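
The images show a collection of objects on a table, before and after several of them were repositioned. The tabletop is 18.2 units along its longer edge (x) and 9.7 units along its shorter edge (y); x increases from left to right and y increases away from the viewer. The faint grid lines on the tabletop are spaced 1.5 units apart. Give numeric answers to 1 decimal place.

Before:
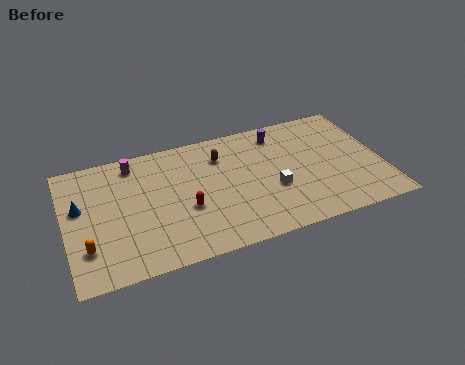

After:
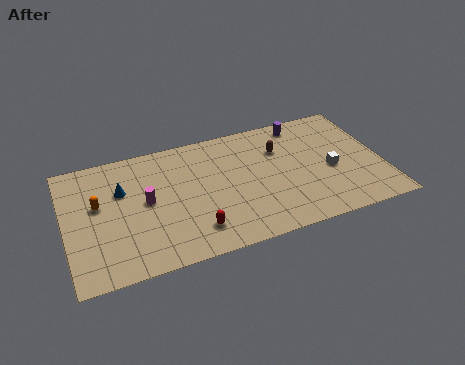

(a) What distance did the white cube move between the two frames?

3.4

The white cube moved from about (11.8, 3.7) to (15.2, 4.2), a distance of √(3.4² + 0.5²) ≈ 3.4.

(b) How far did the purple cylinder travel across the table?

1.5

The purple cylinder was near (12.6, 8.1) before and (14.0, 8.5) after, so it travelled √(1.4² + 0.4²) ≈ 1.5 units.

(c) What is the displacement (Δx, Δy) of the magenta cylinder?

(0.5, -3.2)

From the two frames, the magenta cylinder sits at roughly (4.1, 8.3) before and (4.6, 5.1) after.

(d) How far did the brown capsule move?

3.4

The brown capsule moved from about (9.1, 7.3) to (12.5, 6.8), a distance of √(3.4² + 0.5²) ≈ 3.4.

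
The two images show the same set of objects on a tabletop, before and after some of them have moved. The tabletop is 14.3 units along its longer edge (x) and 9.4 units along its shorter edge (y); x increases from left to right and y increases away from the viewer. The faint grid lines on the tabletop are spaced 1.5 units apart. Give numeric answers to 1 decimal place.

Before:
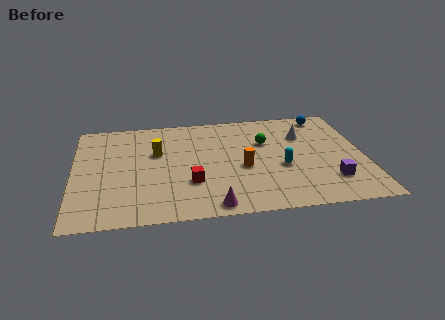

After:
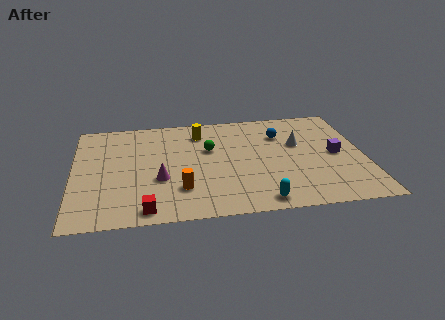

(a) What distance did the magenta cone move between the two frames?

3.6

The magenta cone moved from about (6.7, 0.9) to (4.2, 3.5), a distance of √(2.5² + 2.6²) ≈ 3.6.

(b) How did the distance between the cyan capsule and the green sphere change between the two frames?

+2.9

The distance was about 2.5 in the first image and 5.4 in the second, so they moved 2.9 units further apart.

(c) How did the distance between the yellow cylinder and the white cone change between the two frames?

-2.2

Before: roughly 7.3 units apart; after: 5.1. That's 2.2 units closer together.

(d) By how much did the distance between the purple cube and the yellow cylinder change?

-1.9

The distance was about 9.1 in the first image and 7.2 in the second, so they moved 1.9 units closer together.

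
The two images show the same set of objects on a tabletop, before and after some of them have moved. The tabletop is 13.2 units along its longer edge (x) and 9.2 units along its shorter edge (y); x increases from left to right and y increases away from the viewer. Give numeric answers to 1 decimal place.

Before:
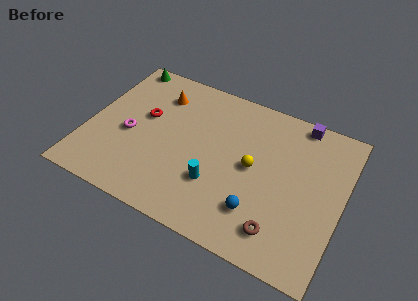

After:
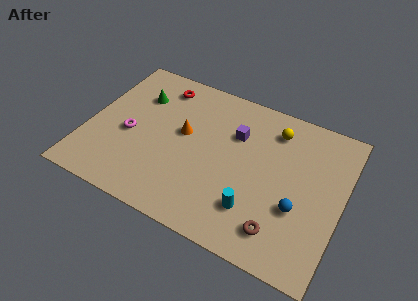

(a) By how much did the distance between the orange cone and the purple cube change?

-4.6

The distance was about 7.4 in the first image and 2.8 in the second, so they moved 4.6 units closer together.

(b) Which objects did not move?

the magenta torus and the brown torus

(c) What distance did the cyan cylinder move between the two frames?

2.2

The cyan cylinder was near (6.9, 2.9) before and (9.0, 2.3) after, so it travelled √(2.1² + 0.6²) ≈ 2.2 units.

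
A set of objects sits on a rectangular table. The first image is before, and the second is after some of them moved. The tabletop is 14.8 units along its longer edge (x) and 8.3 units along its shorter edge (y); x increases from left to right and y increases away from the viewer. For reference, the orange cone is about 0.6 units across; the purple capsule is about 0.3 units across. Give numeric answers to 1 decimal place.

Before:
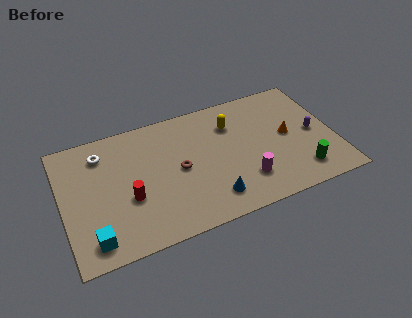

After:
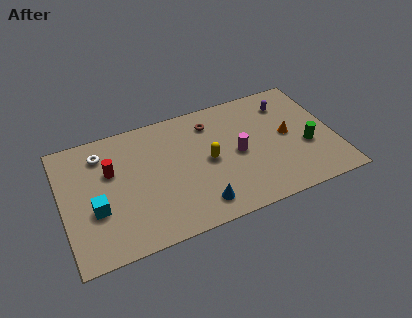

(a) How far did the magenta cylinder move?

1.9

The magenta cylinder moved from about (9.7, 2.1) to (9.5, 4.0), a distance of √(0.2² + 1.9²) ≈ 1.9.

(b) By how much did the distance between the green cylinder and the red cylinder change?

+1.4

The distance was about 9.3 in the first image and 10.7 in the second, so they moved 1.4 units further apart.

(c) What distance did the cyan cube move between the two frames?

1.8

From (1.4, 1.3) to (1.7, 3.1), the cyan cube covered √(0.3² + 1.8²) ≈ 1.8 units.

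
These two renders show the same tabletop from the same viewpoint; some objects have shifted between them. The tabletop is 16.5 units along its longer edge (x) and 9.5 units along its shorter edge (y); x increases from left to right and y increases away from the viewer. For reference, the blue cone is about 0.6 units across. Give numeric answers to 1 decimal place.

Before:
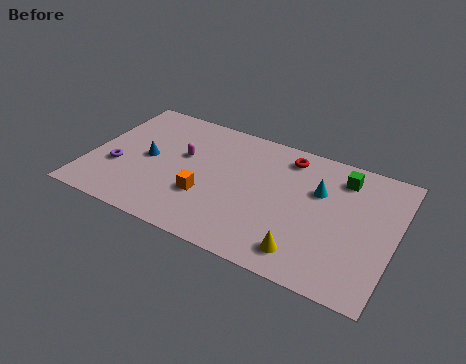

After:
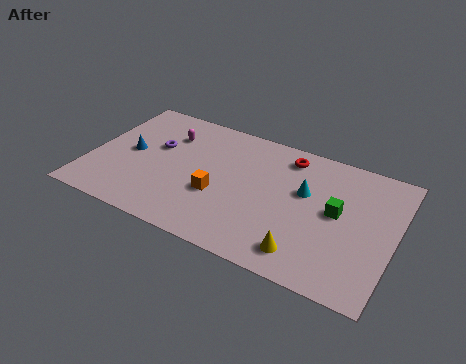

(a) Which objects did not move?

the red torus and the yellow cone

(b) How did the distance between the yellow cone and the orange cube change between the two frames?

-0.4

Before: roughly 5.8 units apart; after: 5.4. That's 0.4 units closer together.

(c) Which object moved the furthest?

the purple torus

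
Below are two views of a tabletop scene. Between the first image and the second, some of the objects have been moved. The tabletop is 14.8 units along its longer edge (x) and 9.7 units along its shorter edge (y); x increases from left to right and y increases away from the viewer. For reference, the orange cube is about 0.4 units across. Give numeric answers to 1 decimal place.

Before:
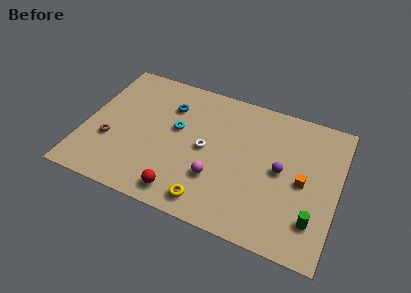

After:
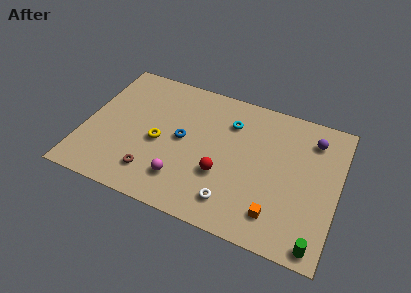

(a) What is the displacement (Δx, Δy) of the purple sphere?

(1.6, 2.8)

The purple sphere was at about (11.5, 4.9) and moved to about (13.1, 7.7).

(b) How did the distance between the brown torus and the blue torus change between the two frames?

-1.5

Before: roughly 4.8 units apart; after: 3.3. That's 1.5 units closer together.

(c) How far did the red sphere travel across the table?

3.0

From (6.1, 1.3) to (8.2, 3.4), the red sphere covered √(2.1² + 2.1²) ≈ 3.0 units.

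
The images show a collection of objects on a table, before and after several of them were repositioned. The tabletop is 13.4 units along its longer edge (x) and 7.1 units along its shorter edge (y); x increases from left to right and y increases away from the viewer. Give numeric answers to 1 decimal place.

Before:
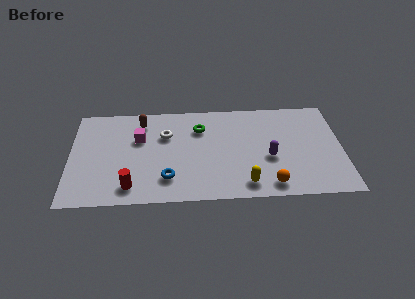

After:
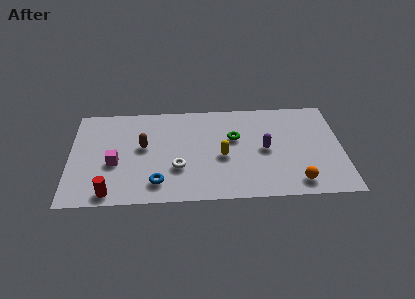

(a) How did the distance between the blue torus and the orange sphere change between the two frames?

+1.8

The distance was about 5.0 in the first image and 6.8 in the second, so they moved 1.8 units further apart.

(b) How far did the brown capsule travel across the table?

1.8

The brown capsule was near (3.5, 5.8) before and (3.6, 4.0) after, so it travelled √(0.1² + 1.8²) ≈ 1.8 units.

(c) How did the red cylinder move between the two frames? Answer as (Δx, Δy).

(-1.0, -0.4)

The red cylinder was at about (3.0, 1.2) and moved to about (2.0, 0.8).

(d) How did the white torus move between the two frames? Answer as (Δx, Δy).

(0.6, -2.4)

From the two frames, the white torus sits at roughly (4.7, 4.8) before and (5.3, 2.4) after.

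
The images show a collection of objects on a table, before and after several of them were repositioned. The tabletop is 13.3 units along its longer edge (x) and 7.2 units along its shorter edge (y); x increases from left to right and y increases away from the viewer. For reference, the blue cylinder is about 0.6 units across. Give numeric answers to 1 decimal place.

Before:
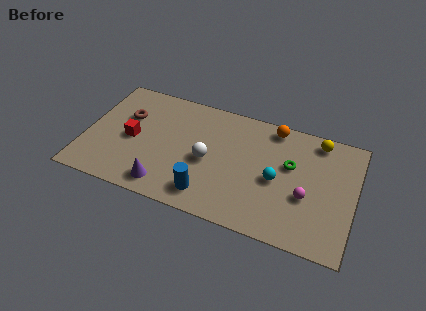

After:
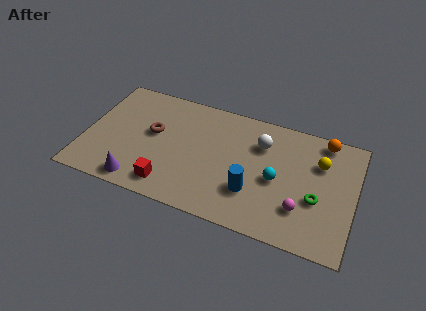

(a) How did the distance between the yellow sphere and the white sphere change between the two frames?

-3.1

They were about 6.0 units apart before and 2.9 after — 3.1 units closer together.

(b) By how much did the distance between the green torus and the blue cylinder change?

-1.7

They were about 4.9 units apart before and 3.2 after — 1.7 units closer together.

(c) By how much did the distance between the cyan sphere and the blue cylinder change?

-2.2

The distance was about 3.8 in the first image and 1.6 in the second, so they moved 2.2 units closer together.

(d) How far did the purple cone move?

1.3

The purple cone was near (4.2, 1.1) before and (2.9, 0.9) after, so it travelled √(1.3² + 0.2²) ≈ 1.3 units.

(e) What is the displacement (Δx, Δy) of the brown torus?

(1.4, -0.6)

The brown torus started near (1.9, 4.7) and ended near (3.3, 4.1).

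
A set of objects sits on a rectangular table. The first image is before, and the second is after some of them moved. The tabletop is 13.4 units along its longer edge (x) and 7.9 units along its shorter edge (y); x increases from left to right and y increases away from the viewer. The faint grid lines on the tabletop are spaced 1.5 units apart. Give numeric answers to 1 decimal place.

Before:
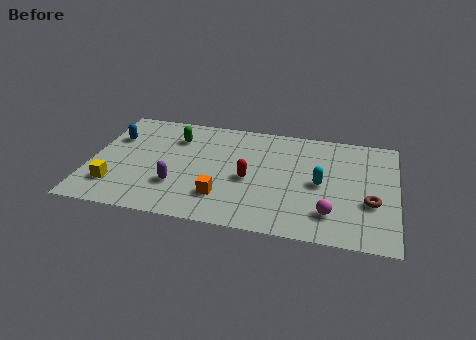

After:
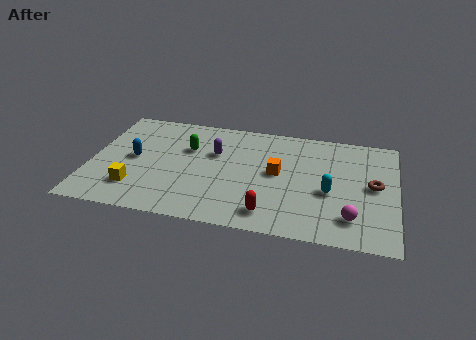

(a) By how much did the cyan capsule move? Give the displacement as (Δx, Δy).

(0.4, -0.5)

From the two frames, the cyan capsule sits at roughly (10.1, 3.8) before and (10.5, 3.3) after.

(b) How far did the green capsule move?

0.9

The green capsule was near (3.6, 5.9) before and (4.2, 5.2) after, so it travelled √(0.6² + 0.7²) ≈ 0.9 units.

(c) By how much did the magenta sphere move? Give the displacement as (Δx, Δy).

(0.9, -0.1)

From the two frames, the magenta sphere sits at roughly (10.6, 1.8) before and (11.5, 1.7) after.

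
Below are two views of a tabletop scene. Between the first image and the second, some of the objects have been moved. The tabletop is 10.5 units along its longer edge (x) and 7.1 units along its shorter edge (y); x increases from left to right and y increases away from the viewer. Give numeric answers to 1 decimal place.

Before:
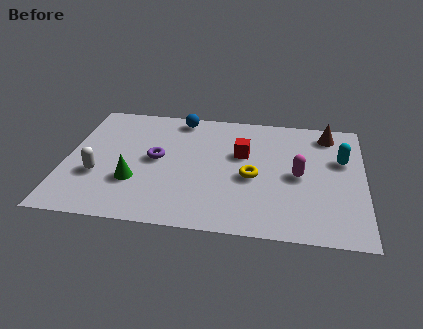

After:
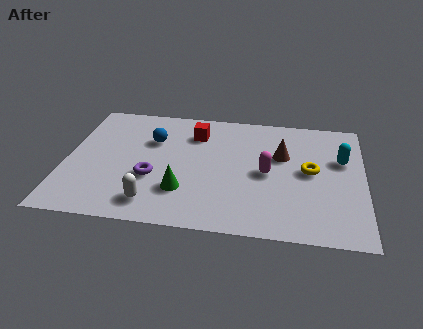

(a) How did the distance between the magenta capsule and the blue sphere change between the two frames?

-0.9

They were about 5.2 units apart before and 4.3 after — 0.9 units closer together.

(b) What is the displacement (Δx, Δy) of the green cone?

(1.7, -0.3)

The green cone was at about (2.5, 2.3) and moved to about (4.2, 2.0).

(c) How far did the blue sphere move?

1.7

From (3.9, 6.3) to (3.0, 4.8), the blue sphere covered √(0.9² + 1.5²) ≈ 1.7 units.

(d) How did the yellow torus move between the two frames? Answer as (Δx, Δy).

(2.0, 0.6)

From the two frames, the yellow torus sits at roughly (6.6, 3.1) before and (8.6, 3.7) after.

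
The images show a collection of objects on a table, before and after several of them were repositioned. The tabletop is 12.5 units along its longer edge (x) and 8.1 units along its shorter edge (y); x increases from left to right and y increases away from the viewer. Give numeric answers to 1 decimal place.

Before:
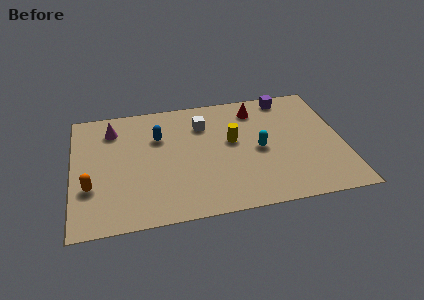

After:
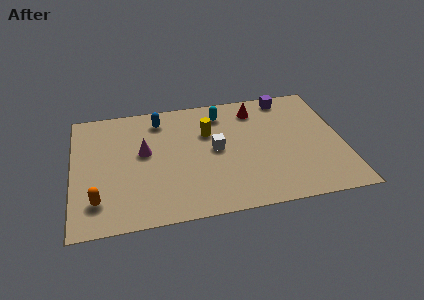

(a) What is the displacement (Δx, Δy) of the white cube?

(0.5, -1.8)

The white cube started near (6.1, 6.0) and ended near (6.6, 4.2).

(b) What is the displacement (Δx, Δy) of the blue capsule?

(0.1, 1.2)

From the two frames, the blue capsule sits at roughly (4.0, 5.5) before and (4.1, 6.7) after.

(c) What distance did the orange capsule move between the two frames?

0.9

The orange capsule was near (0.8, 2.7) before and (1.1, 1.8) after, so it travelled √(0.3² + 0.9²) ≈ 0.9 units.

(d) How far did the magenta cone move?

2.3

The magenta cone moved from about (1.9, 6.4) to (3.3, 4.6), a distance of √(1.4² + 1.8²) ≈ 2.3.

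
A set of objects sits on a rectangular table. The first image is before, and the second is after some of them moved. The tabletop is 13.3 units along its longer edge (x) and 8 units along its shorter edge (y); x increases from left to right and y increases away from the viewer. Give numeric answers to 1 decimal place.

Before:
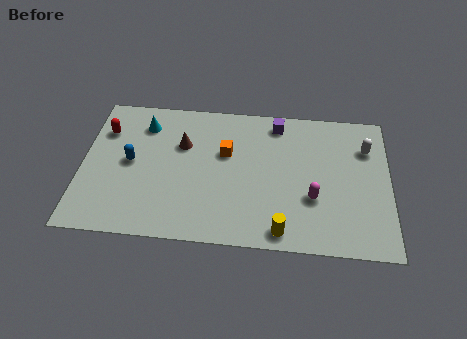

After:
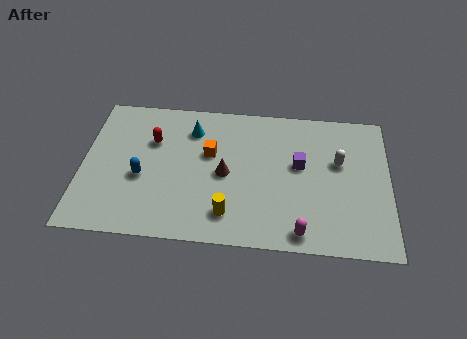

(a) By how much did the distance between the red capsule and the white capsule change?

-3.3

They were about 11.4 units apart before and 8.1 after — 3.3 units closer together.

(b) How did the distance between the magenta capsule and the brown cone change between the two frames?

-1.8

The distance was about 6.2 in the first image and 4.4 in the second, so they moved 1.8 units closer together.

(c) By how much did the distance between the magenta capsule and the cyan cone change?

-1.0

They were about 8.2 units apart before and 7.2 after — 1.0 units closer together.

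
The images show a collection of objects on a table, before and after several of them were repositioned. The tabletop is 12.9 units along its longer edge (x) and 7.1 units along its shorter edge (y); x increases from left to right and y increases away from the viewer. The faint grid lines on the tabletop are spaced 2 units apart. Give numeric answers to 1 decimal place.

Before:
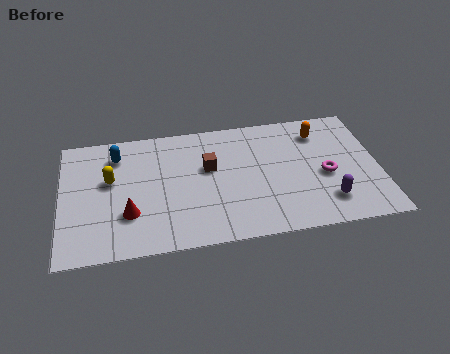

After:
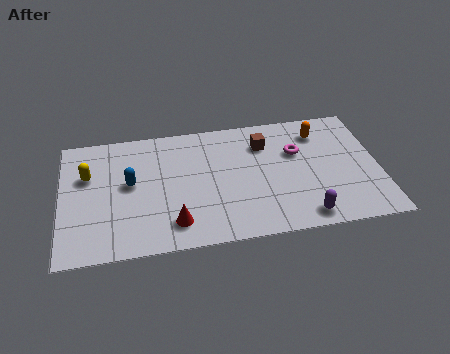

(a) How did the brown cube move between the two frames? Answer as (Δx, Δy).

(2.3, 1.0)

From the two frames, the brown cube sits at roughly (6.0, 4.3) before and (8.3, 5.3) after.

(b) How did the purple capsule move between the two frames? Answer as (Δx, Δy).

(-1.0, -0.7)

The purple capsule started near (10.7, 1.6) and ended near (9.7, 0.9).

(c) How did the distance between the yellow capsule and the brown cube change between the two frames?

+3.2

They were about 4.0 units apart before and 7.2 after — 3.2 units further apart.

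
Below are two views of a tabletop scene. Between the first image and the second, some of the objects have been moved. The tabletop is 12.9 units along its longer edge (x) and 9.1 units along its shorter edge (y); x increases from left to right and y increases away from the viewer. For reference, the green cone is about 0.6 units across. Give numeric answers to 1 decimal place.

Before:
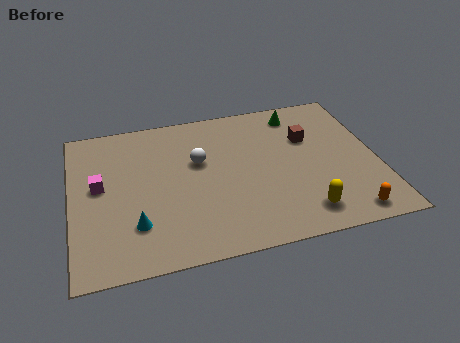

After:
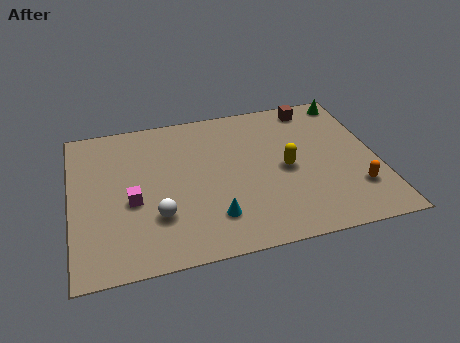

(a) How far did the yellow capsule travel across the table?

2.8

From (9.5, 1.5) to (9.0, 4.3), the yellow capsule covered √(0.5² + 2.8²) ≈ 2.8 units.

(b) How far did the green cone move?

2.3

From (9.8, 7.7) to (12.1, 8.1), the green cone covered √(2.3² + 0.4²) ≈ 2.3 units.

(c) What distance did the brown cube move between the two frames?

2.0

The brown cube moved from about (10.1, 6.0) to (10.5, 8.0), a distance of √(0.4² + 2.0²) ≈ 2.0.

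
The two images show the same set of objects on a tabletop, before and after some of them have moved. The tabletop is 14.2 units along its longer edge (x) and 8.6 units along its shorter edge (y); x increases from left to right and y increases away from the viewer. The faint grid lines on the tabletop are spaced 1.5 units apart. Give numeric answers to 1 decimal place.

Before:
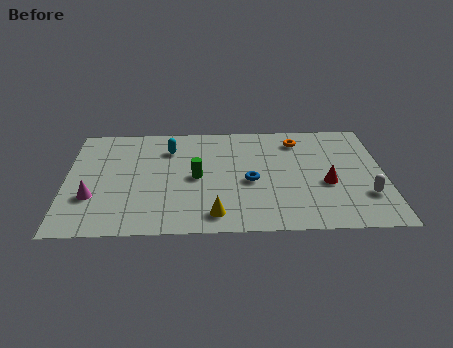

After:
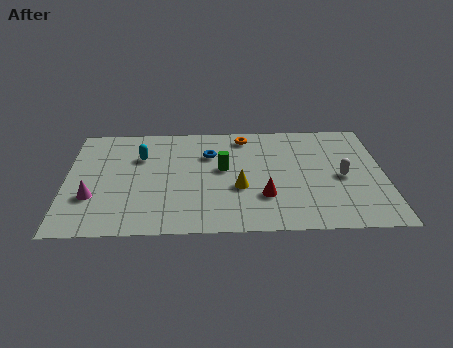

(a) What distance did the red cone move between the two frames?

2.9

The red cone moved from about (11.6, 3.5) to (8.8, 2.6), a distance of √(2.8² + 0.9²) ≈ 2.9.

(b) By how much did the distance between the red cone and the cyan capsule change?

-1.2

Before: roughly 7.6 units apart; after: 6.4. That's 1.2 units closer together.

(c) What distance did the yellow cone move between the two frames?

2.3

The yellow cone was near (6.6, 1.3) before and (7.7, 3.3) after, so it travelled √(1.1² + 2.0²) ≈ 2.3 units.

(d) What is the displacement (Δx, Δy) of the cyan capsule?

(-1.3, -0.6)

The cyan capsule started near (4.6, 6.5) and ended near (3.3, 5.9).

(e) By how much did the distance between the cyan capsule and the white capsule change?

-0.4

They were about 9.6 units apart before and 9.2 after — 0.4 units closer together.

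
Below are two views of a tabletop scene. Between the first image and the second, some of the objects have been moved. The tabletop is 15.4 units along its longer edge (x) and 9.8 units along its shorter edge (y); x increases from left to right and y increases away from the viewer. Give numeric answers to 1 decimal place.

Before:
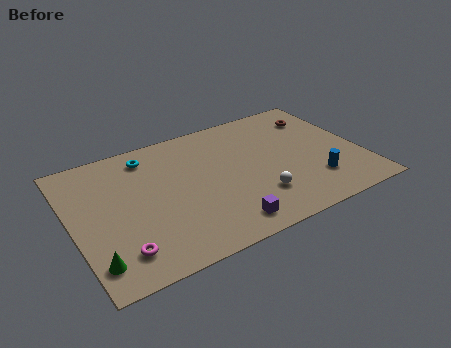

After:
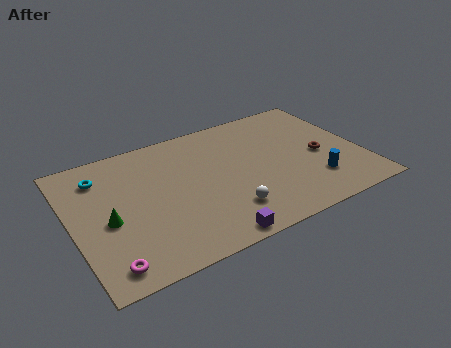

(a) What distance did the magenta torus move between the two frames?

0.9

The magenta torus moved from about (2.1, 1.9) to (1.4, 1.3), a distance of √(0.7² + 0.6²) ≈ 0.9.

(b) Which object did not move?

the blue cylinder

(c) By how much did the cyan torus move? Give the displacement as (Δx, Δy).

(-2.6, -0.5)

The cyan torus was at about (4.4, 8.2) and moved to about (1.8, 7.7).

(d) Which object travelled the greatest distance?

the brown torus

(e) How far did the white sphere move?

1.7

The white sphere moved from about (9.5, 2.6) to (7.8, 2.3), a distance of √(1.7² + 0.3²) ≈ 1.7.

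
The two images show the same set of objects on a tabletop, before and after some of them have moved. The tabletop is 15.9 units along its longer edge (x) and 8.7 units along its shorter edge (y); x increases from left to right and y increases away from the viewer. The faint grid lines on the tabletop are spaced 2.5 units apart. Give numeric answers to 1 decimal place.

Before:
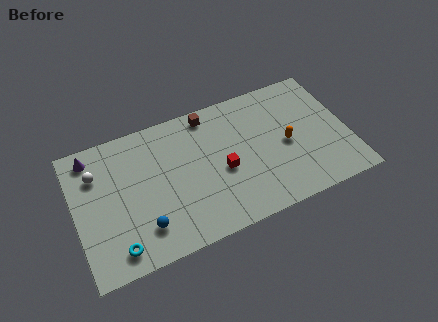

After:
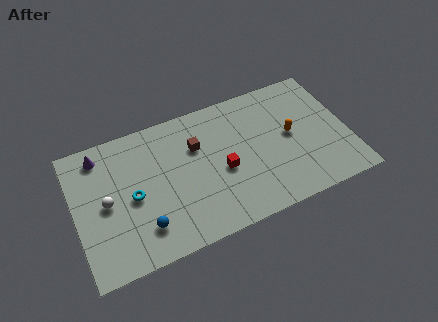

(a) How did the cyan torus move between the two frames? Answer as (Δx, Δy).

(1.2, 2.8)

The cyan torus was at about (2.1, 1.3) and moved to about (3.3, 4.1).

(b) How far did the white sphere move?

2.0

The white sphere was near (1.4, 6.3) before and (1.8, 4.3) after, so it travelled √(0.4² + 2.0²) ≈ 2.0 units.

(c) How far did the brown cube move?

2.0

The brown cube was near (8.1, 7.7) before and (7.2, 5.9) after, so it travelled √(0.9² + 1.8²) ≈ 2.0 units.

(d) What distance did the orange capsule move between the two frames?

0.6

From (12.3, 4.1) to (12.6, 4.6), the orange capsule covered √(0.3² + 0.5²) ≈ 0.6 units.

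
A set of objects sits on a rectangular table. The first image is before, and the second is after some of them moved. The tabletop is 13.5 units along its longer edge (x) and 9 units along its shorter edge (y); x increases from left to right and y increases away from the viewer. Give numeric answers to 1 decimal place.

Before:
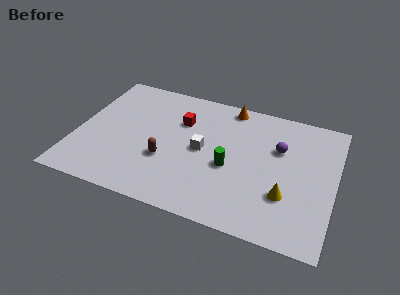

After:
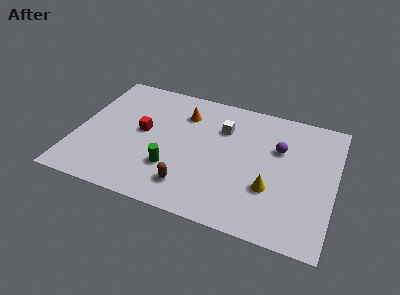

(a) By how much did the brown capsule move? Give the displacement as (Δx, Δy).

(1.4, -1.4)

The brown capsule was at about (4.8, 3.2) and moved to about (6.2, 1.8).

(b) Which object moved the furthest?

the green cylinder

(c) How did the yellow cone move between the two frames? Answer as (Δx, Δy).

(-0.8, 0.2)

The yellow cone started near (11.1, 2.8) and ended near (10.3, 3.0).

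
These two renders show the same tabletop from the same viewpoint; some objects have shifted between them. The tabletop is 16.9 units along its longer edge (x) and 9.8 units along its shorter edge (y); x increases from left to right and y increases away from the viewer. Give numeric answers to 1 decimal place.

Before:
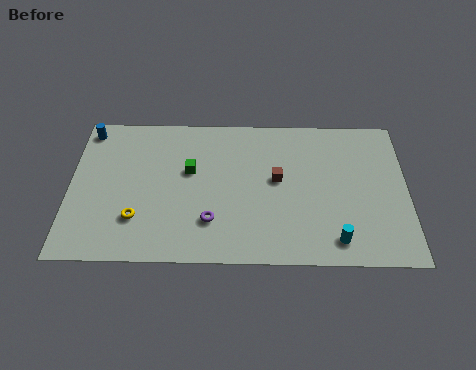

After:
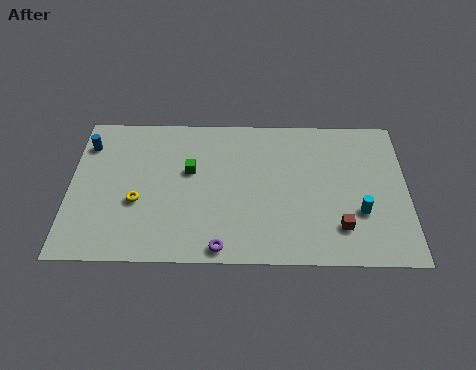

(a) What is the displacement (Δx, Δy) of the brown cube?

(3.1, -3.1)

The brown cube started near (10.4, 5.4) and ended near (13.5, 2.3).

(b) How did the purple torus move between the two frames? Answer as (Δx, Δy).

(0.5, -1.7)

From the two frames, the purple torus sits at roughly (7.1, 2.6) before and (7.6, 0.9) after.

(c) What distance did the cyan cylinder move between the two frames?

2.2

The cyan cylinder was near (13.3, 1.5) before and (14.5, 3.3) after, so it travelled √(1.2² + 1.8²) ≈ 2.2 units.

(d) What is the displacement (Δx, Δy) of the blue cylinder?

(0.0, -1.0)

The blue cylinder was at about (0.8, 8.6) and moved to about (0.8, 7.6).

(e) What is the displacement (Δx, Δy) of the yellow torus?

(0.0, 1.1)

The yellow torus started near (3.4, 2.7) and ended near (3.4, 3.8).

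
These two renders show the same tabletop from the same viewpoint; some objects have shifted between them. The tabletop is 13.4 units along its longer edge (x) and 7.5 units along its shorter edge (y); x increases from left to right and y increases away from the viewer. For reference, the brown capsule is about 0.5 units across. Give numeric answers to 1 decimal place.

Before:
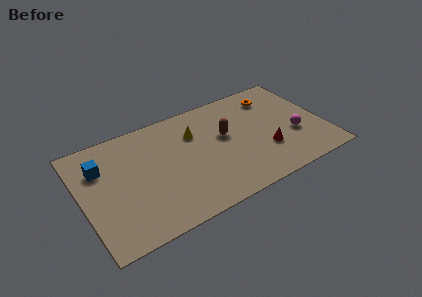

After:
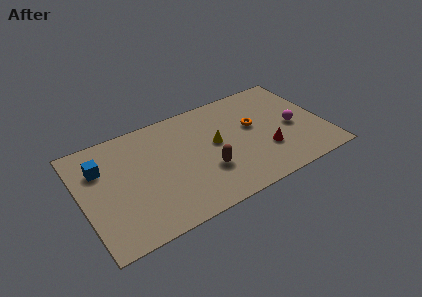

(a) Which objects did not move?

the red cone and the blue cube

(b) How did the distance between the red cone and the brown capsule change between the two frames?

+0.5

They were about 2.8 units apart before and 3.3 after — 0.5 units further apart.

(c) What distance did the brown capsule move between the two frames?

2.3

The brown capsule was near (8.0, 4.4) before and (6.7, 2.5) after, so it travelled √(1.3² + 1.9²) ≈ 2.3 units.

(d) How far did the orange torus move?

2.1

From (11.0, 6.0) to (9.6, 4.4), the orange torus covered √(1.4² + 1.6²) ≈ 2.1 units.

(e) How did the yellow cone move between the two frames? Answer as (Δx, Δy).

(1.0, -1.2)

The yellow cone started near (6.4, 5.3) and ended near (7.4, 4.1).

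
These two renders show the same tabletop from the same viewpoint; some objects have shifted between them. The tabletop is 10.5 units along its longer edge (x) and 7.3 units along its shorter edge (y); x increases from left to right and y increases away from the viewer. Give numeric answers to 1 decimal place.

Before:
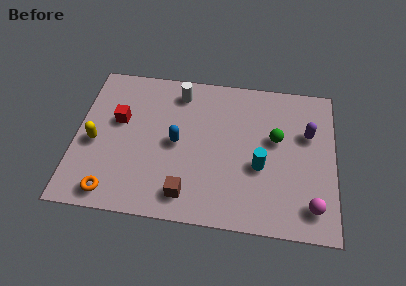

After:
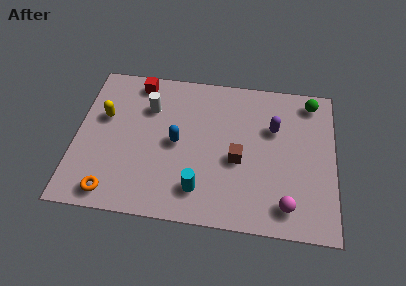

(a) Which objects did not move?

the orange torus and the blue capsule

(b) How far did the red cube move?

2.1

The red cube moved from about (1.7, 4.4) to (2.4, 6.4), a distance of √(0.7² + 2.0²) ≈ 2.1.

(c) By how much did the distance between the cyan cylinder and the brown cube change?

-1.2

Before: roughly 3.4 units apart; after: 2.2. That's 1.2 units closer together.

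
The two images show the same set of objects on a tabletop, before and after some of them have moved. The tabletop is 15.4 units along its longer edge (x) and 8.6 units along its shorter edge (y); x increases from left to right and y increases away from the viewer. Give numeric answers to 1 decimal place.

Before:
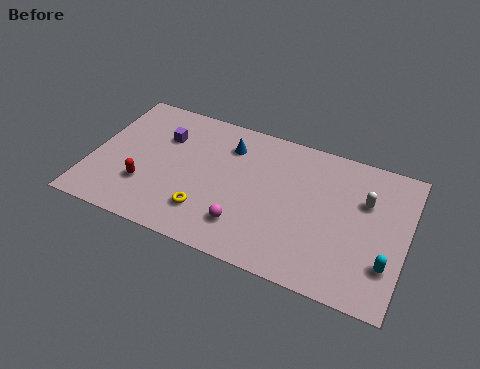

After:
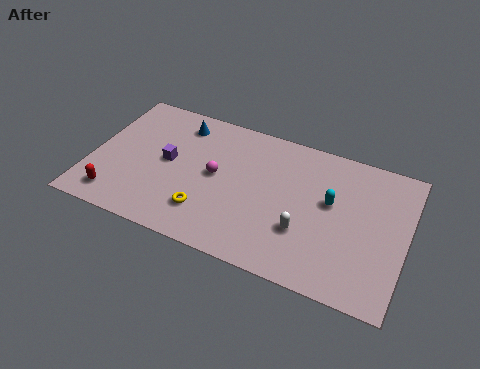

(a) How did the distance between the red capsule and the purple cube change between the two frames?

+0.4

They were about 3.4 units apart before and 3.8 after — 0.4 units further apart.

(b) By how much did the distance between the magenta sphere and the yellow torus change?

+0.5

Before: roughly 1.9 units apart; after: 2.4. That's 0.5 units further apart.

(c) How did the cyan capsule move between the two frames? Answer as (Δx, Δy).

(-2.9, 2.6)

The cyan capsule started near (14.6, 2.4) and ended near (11.7, 5.0).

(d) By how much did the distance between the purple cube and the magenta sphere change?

-3.6

They were about 6.0 units apart before and 2.4 after — 3.6 units closer together.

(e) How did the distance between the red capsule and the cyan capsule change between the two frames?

-1.0

Before: roughly 11.8 units apart; after: 10.8. That's 1.0 units closer together.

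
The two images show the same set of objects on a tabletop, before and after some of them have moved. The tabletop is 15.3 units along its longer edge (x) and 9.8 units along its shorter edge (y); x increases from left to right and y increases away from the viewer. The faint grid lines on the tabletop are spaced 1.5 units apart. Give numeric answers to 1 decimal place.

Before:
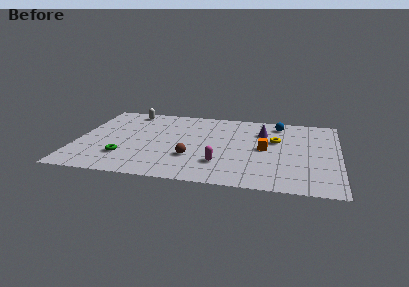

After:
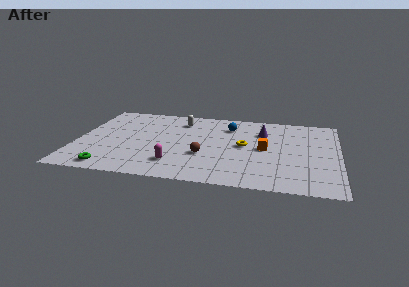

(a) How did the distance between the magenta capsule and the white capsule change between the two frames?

-2.7

They were about 8.3 units apart before and 5.6 after — 2.7 units closer together.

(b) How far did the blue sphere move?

3.0

The blue sphere was near (11.7, 8.3) before and (8.8, 7.5) after, so it travelled √(2.9² + 0.8²) ≈ 3.0 units.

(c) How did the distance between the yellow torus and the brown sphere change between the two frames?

-2.9

Before: roughly 5.7 units apart; after: 2.8. That's 2.9 units closer together.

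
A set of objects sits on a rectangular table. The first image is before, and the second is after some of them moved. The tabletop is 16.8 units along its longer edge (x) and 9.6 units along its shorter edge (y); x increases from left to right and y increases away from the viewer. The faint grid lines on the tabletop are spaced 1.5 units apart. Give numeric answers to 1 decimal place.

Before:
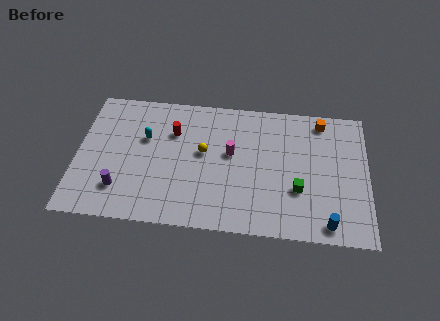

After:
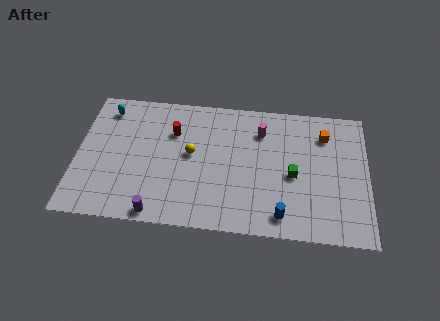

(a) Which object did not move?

the red cylinder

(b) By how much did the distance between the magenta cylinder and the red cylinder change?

+1.5

The distance was about 3.6 in the first image and 5.1 in the second, so they moved 1.5 units further apart.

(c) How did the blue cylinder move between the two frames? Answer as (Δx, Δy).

(-2.6, 0.3)

The blue cylinder started near (14.5, 1.1) and ended near (11.9, 1.4).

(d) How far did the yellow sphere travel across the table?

0.7

From (7.3, 5.4) to (6.6, 5.2), the yellow sphere covered √(0.7² + 0.2²) ≈ 0.7 units.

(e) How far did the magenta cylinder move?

2.5

The magenta cylinder was near (8.9, 5.5) before and (10.6, 7.3) after, so it travelled √(1.7² + 1.8²) ≈ 2.5 units.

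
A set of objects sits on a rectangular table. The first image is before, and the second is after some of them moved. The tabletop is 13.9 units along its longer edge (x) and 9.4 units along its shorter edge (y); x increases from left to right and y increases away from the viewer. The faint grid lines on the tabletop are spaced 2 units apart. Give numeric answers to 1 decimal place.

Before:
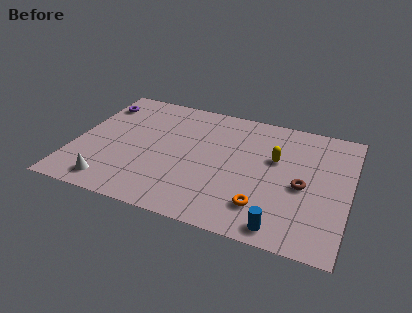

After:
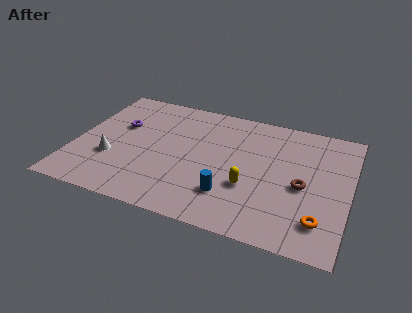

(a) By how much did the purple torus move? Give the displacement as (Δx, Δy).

(1.3, -1.5)

From the two frames, the purple torus sits at roughly (0.8, 7.4) before and (2.1, 5.9) after.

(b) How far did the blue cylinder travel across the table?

3.0

The blue cylinder moved from about (10.8, 1.0) to (8.1, 2.4), a distance of √(2.7² + 1.4²) ≈ 3.0.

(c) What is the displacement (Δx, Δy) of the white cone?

(-0.2, 1.9)

The white cone was at about (2.2, 1.3) and moved to about (2.0, 3.2).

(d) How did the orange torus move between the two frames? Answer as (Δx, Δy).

(2.8, -0.1)

The orange torus started near (9.8, 2.1) and ended near (12.6, 2.0).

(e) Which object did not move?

the brown torus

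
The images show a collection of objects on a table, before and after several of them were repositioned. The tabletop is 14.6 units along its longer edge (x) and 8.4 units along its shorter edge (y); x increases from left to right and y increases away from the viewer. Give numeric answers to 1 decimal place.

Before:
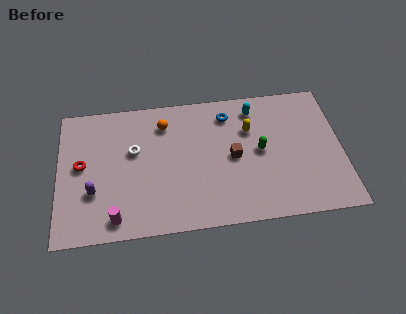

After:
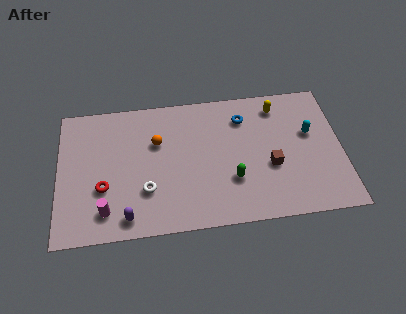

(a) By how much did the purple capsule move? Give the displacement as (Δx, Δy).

(1.7, -1.7)

The purple capsule was at about (1.8, 2.8) and moved to about (3.5, 1.1).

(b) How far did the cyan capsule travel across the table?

3.4

The cyan capsule moved from about (10.2, 7.0) to (13.0, 5.1), a distance of √(2.8² + 1.9²) ≈ 3.4.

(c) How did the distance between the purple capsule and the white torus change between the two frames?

-1.3

Before: roughly 3.1 units apart; after: 1.8. That's 1.3 units closer together.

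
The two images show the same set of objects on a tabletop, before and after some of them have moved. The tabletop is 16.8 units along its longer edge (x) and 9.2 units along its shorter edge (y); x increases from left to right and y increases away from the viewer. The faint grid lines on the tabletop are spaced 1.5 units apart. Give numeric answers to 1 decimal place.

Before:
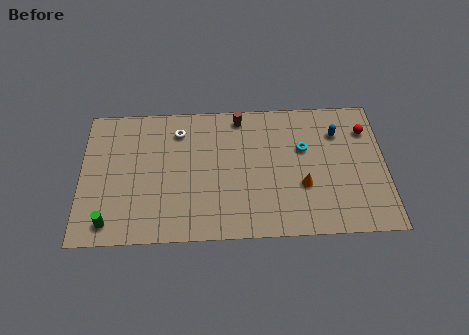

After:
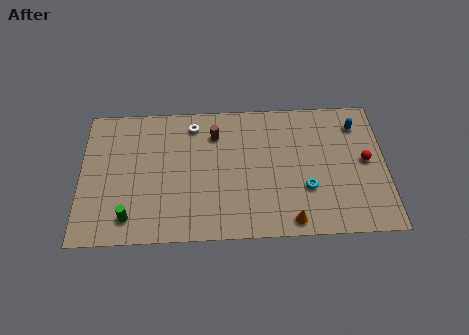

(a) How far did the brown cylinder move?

1.8

The brown cylinder was near (8.8, 8.1) before and (7.4, 7.0) after, so it travelled √(1.4² + 1.1²) ≈ 1.8 units.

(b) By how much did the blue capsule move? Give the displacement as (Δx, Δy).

(1.1, 0.5)

From the two frames, the blue capsule sits at roughly (14.2, 6.8) before and (15.3, 7.3) after.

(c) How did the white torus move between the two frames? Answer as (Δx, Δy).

(0.8, 0.4)

The white torus was at about (5.4, 7.3) and moved to about (6.2, 7.7).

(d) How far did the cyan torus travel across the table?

2.7

The cyan torus was near (12.3, 5.8) before and (12.4, 3.1) after, so it travelled √(0.1² + 2.7²) ≈ 2.7 units.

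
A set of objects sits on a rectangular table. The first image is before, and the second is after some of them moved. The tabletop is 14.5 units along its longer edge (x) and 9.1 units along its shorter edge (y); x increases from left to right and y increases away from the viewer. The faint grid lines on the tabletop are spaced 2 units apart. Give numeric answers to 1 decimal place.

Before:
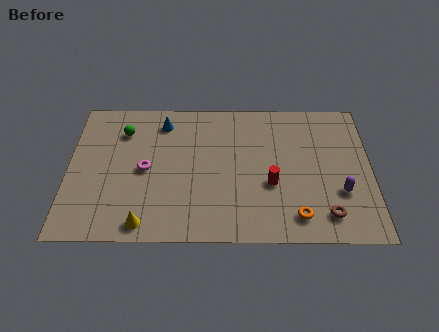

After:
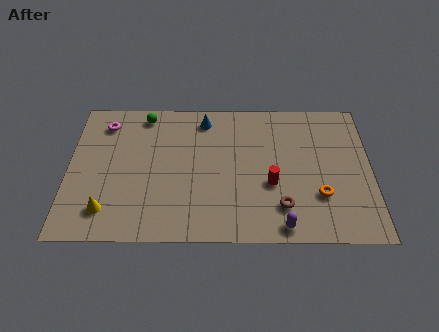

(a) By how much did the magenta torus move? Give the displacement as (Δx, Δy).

(-2.0, 3.0)

The magenta torus started near (3.7, 4.4) and ended near (1.7, 7.4).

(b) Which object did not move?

the red cylinder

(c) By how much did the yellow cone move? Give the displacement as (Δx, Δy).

(-1.8, 0.8)

From the two frames, the yellow cone sits at roughly (3.7, 1.0) before and (1.9, 1.8) after.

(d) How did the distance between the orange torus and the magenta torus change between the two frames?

+3.5

They were about 7.8 units apart before and 11.3 after — 3.5 units further apart.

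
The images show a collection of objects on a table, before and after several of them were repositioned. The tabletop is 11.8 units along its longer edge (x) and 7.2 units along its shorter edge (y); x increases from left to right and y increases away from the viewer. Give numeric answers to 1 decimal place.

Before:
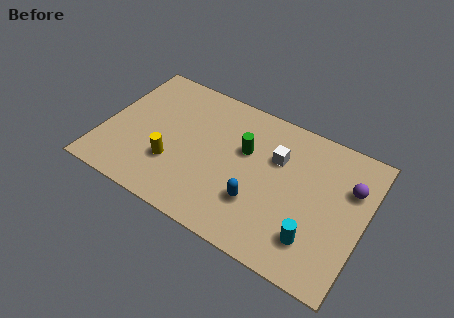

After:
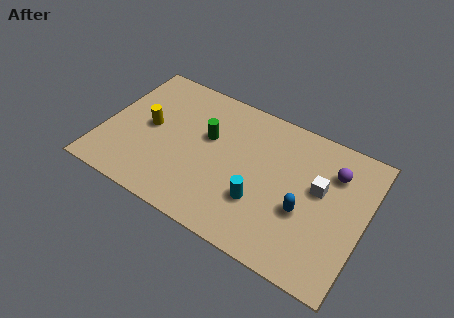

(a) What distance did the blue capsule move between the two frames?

2.1

The blue capsule was near (7.2, 2.2) before and (9.2, 2.8) after, so it travelled √(2.0² + 0.6²) ≈ 2.1 units.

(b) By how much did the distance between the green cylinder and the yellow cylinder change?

-1.0

The distance was about 3.7 in the first image and 2.7 in the second, so they moved 1.0 units closer together.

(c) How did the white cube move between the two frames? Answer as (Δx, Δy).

(2.0, -0.6)

From the two frames, the white cube sits at roughly (7.7, 4.8) before and (9.7, 4.2) after.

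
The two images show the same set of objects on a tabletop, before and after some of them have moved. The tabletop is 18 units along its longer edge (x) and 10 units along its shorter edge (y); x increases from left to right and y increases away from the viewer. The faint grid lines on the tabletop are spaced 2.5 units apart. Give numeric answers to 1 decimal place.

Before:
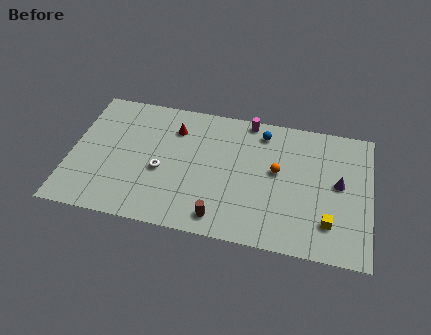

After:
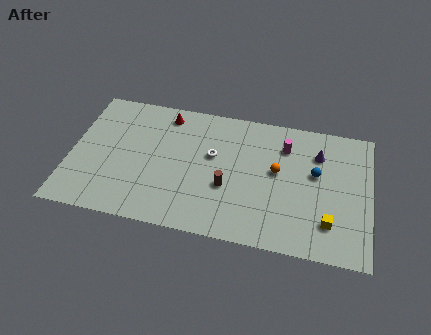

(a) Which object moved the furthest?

the blue sphere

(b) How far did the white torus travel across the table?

3.5

The white torus was near (5.5, 4.2) before and (8.5, 6.0) after, so it travelled √(3.0² + 1.8²) ≈ 3.5 units.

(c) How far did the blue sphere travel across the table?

4.1

From (11.4, 8.4) to (14.7, 5.9), the blue sphere covered √(3.3² + 2.5²) ≈ 4.1 units.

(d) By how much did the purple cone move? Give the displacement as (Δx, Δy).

(-1.3, 2.0)

The purple cone was at about (16.1, 5.4) and moved to about (14.8, 7.4).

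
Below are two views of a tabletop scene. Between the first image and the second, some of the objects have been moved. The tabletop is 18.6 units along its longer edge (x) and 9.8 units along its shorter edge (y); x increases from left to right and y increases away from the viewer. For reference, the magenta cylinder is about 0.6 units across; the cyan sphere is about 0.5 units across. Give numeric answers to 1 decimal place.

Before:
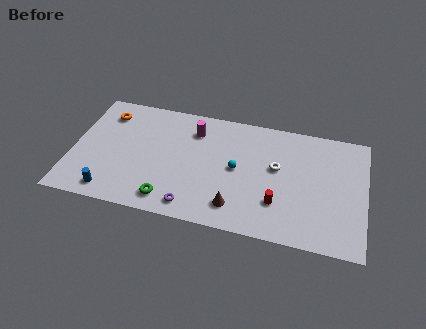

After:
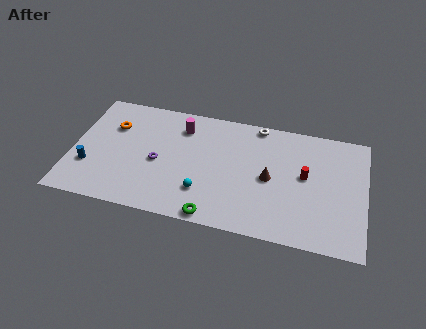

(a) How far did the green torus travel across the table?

3.0

The green torus moved from about (6.4, 1.5) to (9.3, 0.8), a distance of √(2.9² + 0.7²) ≈ 3.0.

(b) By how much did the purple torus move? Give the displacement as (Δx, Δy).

(-2.4, 3.1)

The purple torus started near (7.9, 1.3) and ended near (5.5, 4.4).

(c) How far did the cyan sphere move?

3.1

The cyan sphere was near (10.5, 5.0) before and (8.5, 2.6) after, so it travelled √(2.0² + 2.4²) ≈ 3.1 units.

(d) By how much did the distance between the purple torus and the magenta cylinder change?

-2.8

The distance was about 6.3 in the first image and 3.5 in the second, so they moved 2.8 units closer together.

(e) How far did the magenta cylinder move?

0.8

From (7.6, 7.6) to (6.8, 7.7), the magenta cylinder covered √(0.8² + 0.1²) ≈ 0.8 units.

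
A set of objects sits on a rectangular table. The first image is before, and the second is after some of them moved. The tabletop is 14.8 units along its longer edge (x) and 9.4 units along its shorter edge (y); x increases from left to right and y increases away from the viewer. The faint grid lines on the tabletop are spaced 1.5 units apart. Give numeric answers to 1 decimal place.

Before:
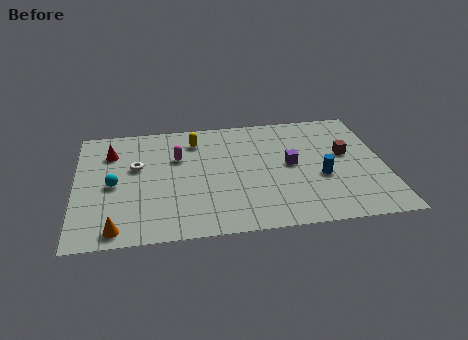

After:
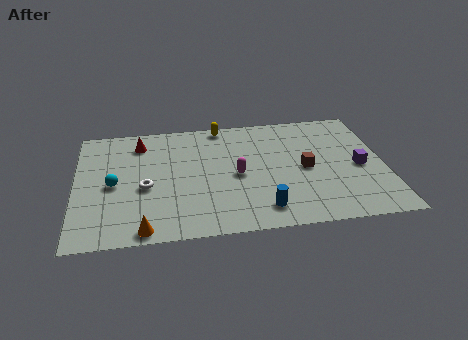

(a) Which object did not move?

the cyan sphere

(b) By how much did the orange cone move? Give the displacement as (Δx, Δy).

(1.3, -0.2)

The orange cone started near (1.9, 1.0) and ended near (3.2, 0.8).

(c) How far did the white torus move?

1.7

The white torus was near (2.9, 5.7) before and (3.3, 4.0) after, so it travelled √(0.4² + 1.7²) ≈ 1.7 units.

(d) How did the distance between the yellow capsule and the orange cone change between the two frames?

+1.1

Before: roughly 7.6 units apart; after: 8.7. That's 1.1 units further apart.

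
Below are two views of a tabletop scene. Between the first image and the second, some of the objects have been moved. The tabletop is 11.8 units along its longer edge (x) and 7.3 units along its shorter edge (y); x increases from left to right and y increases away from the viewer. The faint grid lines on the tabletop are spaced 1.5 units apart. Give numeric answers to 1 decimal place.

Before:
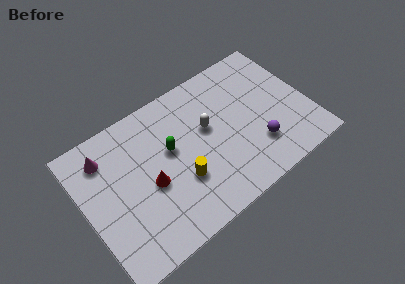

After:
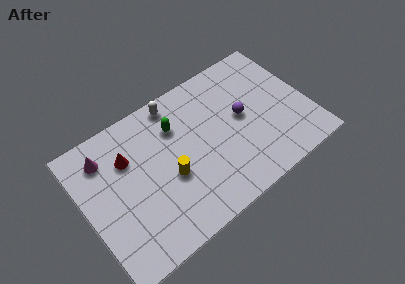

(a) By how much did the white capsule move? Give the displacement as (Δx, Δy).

(-1.3, 2.2)

From the two frames, the white capsule sits at roughly (6.6, 4.3) before and (5.3, 6.5) after.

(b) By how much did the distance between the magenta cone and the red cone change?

-1.9

Before: roughly 3.2 units apart; after: 1.3. That's 1.9 units closer together.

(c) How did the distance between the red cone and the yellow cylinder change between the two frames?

+1.1

The distance was about 1.7 in the first image and 2.8 in the second, so they moved 1.1 units further apart.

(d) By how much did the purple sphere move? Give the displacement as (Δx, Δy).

(-0.4, 1.9)

From the two frames, the purple sphere sits at roughly (8.8, 2.0) before and (8.4, 3.9) after.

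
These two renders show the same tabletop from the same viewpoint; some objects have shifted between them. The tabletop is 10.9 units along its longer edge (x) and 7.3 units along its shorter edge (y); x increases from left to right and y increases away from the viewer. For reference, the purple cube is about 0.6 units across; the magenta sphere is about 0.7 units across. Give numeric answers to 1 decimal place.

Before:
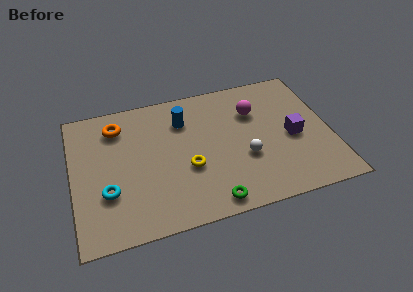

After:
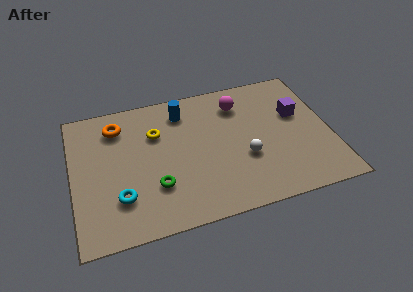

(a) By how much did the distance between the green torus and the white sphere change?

+1.3

They were about 2.5 units apart before and 3.8 after — 1.3 units further apart.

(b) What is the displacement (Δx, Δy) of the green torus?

(-2.2, 1.4)

From the two frames, the green torus sits at roughly (5.6, 0.8) before and (3.4, 2.2) after.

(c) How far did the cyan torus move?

0.6

From (1.4, 2.4) to (1.9, 2.0), the cyan torus covered √(0.5² + 0.4²) ≈ 0.6 units.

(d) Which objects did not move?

the white sphere and the orange torus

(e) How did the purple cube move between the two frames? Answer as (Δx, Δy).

(0.3, 1.2)

From the two frames, the purple cube sits at roughly (9.3, 3.3) before and (9.6, 4.5) after.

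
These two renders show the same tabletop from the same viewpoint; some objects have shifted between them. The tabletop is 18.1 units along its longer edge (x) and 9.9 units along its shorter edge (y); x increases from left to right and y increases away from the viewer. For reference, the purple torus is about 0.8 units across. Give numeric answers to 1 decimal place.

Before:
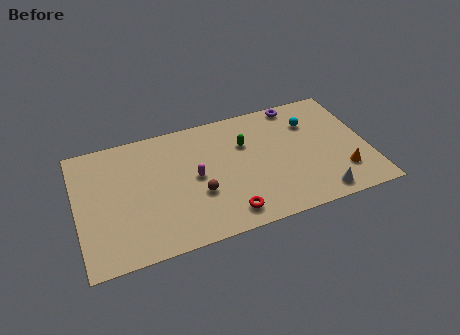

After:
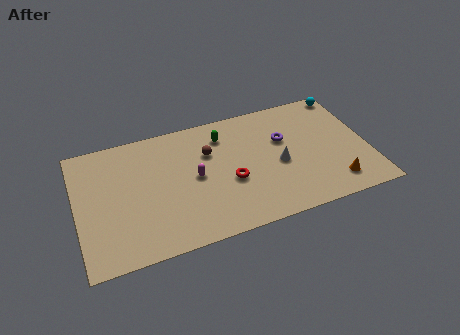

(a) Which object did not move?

the magenta capsule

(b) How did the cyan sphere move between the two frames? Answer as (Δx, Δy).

(2.5, 1.8)

The cyan sphere was at about (14.8, 7.2) and moved to about (17.3, 9.0).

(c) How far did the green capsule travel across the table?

1.7

The green capsule was near (10.6, 6.7) before and (9.3, 7.8) after, so it travelled √(1.3² + 1.1²) ≈ 1.7 units.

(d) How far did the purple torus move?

2.9

From (14.1, 9.0) to (13.0, 6.3), the purple torus covered √(1.1² + 2.7²) ≈ 2.9 units.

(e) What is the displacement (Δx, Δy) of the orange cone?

(-0.6, -0.7)

The orange cone started near (16.3, 2.5) and ended near (15.7, 1.8).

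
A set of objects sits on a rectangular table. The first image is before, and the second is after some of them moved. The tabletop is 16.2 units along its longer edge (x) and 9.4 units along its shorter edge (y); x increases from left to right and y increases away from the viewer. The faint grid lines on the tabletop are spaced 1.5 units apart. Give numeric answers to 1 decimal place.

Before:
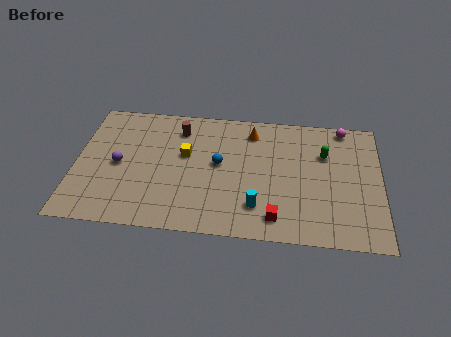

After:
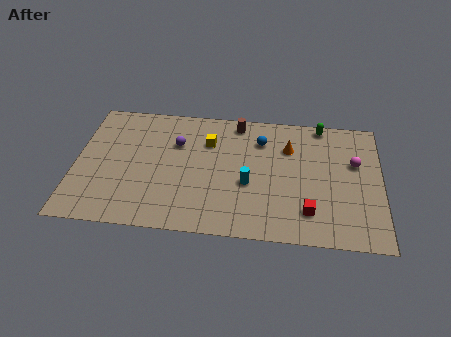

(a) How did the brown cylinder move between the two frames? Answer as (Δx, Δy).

(3.1, 0.8)

From the two frames, the brown cylinder sits at roughly (5.4, 7.5) before and (8.5, 8.3) after.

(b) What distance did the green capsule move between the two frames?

2.2

The green capsule moved from about (13.2, 6.4) to (13.0, 8.6), a distance of √(0.2² + 2.2²) ≈ 2.2.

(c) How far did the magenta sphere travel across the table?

2.7

From (14.2, 8.5) to (14.8, 5.9), the magenta sphere covered √(0.6² + 2.6²) ≈ 2.7 units.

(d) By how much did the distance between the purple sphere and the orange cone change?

-1.7

They were about 7.7 units apart before and 6.0 after — 1.7 units closer together.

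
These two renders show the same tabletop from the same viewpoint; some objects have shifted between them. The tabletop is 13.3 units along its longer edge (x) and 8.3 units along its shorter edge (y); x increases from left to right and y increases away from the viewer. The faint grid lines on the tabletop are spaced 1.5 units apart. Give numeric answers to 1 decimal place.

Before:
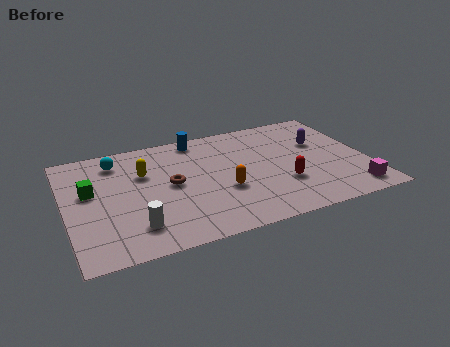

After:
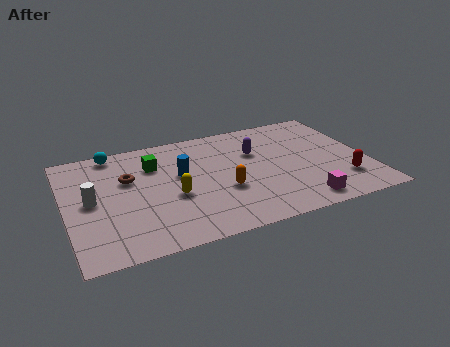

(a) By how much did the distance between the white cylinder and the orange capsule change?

+1.6

The distance was about 4.2 in the first image and 5.8 in the second, so they moved 1.6 units further apart.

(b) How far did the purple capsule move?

2.9

From (11.4, 5.3) to (8.5, 5.5), the purple capsule covered √(2.9² + 0.2²) ≈ 2.9 units.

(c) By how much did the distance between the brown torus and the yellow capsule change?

+1.0

The distance was about 1.6 in the first image and 2.6 in the second, so they moved 1.0 units further apart.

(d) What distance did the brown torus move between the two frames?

2.1

The brown torus was near (4.6, 4.3) before and (2.8, 5.3) after, so it travelled √(1.8² + 1.0²) ≈ 2.1 units.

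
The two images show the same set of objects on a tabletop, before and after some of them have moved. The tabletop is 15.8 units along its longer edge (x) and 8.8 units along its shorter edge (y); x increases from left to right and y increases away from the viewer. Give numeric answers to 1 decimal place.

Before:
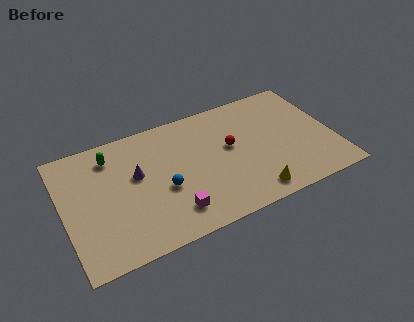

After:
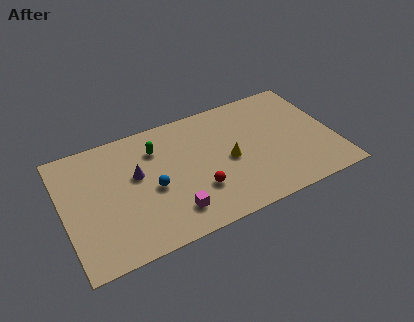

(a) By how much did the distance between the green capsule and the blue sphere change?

-1.7

The distance was about 4.4 in the first image and 2.7 in the second, so they moved 1.7 units closer together.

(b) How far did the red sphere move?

3.2

From (9.8, 5.0) to (7.6, 2.7), the red sphere covered √(2.2² + 2.3²) ≈ 3.2 units.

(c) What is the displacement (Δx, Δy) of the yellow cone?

(-1.0, 2.9)

The yellow cone started near (10.6, 1.2) and ended near (9.6, 4.1).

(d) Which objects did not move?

the purple cone and the magenta cube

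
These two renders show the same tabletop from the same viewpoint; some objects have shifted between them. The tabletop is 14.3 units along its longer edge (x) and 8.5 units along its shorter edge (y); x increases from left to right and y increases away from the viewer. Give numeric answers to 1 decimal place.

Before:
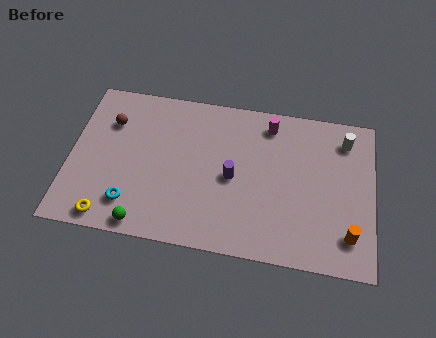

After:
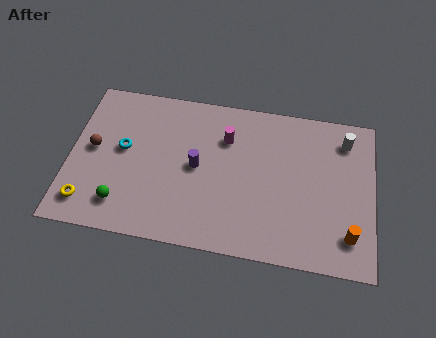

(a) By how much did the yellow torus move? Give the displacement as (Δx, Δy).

(-1.0, 0.6)

The yellow torus was at about (2.0, 0.9) and moved to about (1.0, 1.5).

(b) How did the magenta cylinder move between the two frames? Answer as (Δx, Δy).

(-2.0, -1.1)

The magenta cylinder started near (9.3, 7.2) and ended near (7.3, 6.1).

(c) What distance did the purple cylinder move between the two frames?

1.7

The purple cylinder moved from about (7.7, 4.0) to (6.0, 4.3), a distance of √(1.7² + 0.3²) ≈ 1.7.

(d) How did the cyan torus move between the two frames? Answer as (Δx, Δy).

(-0.5, 2.9)

The cyan torus was at about (3.0, 1.8) and moved to about (2.5, 4.7).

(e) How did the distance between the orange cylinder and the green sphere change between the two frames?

+1.0

They were about 9.6 units apart before and 10.6 after — 1.0 units further apart.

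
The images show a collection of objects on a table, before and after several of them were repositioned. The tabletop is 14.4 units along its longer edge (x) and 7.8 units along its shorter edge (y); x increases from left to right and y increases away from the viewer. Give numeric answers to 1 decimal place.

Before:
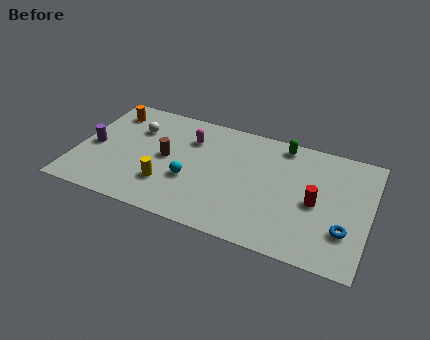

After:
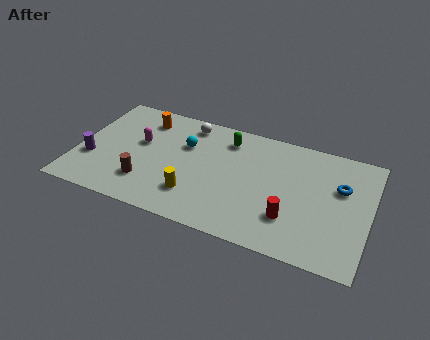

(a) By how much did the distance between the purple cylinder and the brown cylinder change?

-0.7

They were about 3.6 units apart before and 2.9 after — 0.7 units closer together.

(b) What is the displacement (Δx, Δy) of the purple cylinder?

(0.0, -0.9)

From the two frames, the purple cylinder sits at roughly (0.8, 3.6) before and (0.8, 2.7) after.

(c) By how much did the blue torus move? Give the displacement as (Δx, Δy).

(-0.4, 2.7)

The blue torus was at about (13.3, 2.3) and moved to about (12.9, 5.0).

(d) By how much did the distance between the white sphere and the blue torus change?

-3.2

Before: roughly 11.1 units apart; after: 7.9. That's 3.2 units closer together.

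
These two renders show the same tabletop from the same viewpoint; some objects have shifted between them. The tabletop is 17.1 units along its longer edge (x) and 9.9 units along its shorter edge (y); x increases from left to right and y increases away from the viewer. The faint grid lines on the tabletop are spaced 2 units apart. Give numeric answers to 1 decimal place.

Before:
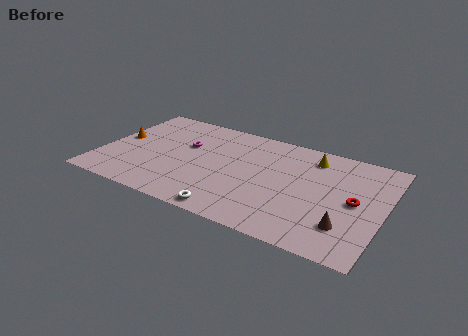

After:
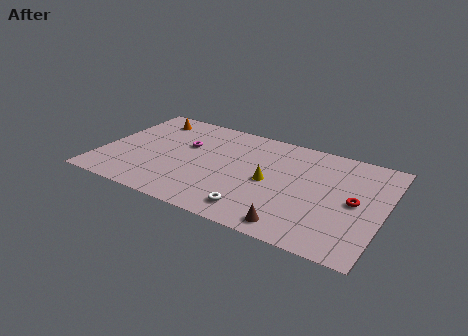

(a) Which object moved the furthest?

the yellow cone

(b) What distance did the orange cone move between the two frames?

3.2

The orange cone moved from about (0.9, 5.3) to (2.3, 8.2), a distance of √(1.4² + 2.9²) ≈ 3.2.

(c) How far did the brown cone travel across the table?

3.2

The brown cone was near (15.1, 2.5) before and (12.2, 1.2) after, so it travelled √(2.9² + 1.3²) ≈ 3.2 units.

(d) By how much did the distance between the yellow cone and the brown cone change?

-2.2

Before: roughly 6.2 units apart; after: 4.0. That's 2.2 units closer together.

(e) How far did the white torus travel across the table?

1.5

The white torus moved from about (8.5, 0.9) to (9.8, 1.6), a distance of √(1.3² + 0.7²) ≈ 1.5.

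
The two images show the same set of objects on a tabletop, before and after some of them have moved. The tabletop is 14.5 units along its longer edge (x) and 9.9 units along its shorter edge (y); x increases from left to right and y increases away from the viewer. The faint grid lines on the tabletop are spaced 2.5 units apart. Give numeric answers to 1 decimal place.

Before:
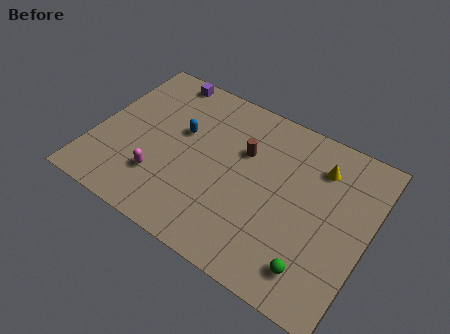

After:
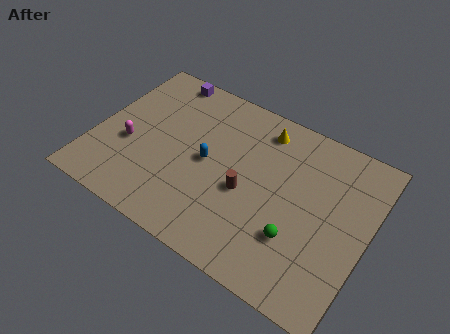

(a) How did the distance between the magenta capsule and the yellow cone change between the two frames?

-1.4

Before: roughly 9.2 units apart; after: 7.8. That's 1.4 units closer together.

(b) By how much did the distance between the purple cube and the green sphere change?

-1.6

They were about 11.8 units apart before and 10.2 after — 1.6 units closer together.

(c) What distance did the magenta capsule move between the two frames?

2.2

From (3.8, 2.7) to (1.9, 3.9), the magenta capsule covered √(1.9² + 1.2²) ≈ 2.2 units.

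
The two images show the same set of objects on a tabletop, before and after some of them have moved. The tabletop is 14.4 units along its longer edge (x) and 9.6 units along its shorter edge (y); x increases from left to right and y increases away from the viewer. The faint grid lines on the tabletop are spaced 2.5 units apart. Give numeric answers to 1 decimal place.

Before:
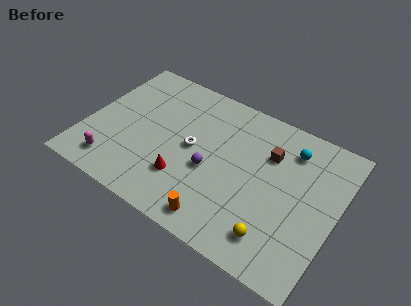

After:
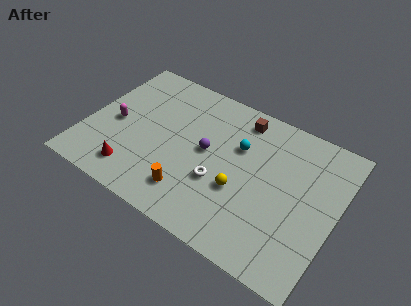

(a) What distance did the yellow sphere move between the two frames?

2.9

From (11.4, 1.8) to (9.1, 3.6), the yellow sphere covered √(2.3² + 1.8²) ≈ 2.9 units.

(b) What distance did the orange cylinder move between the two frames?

2.0

From (8.3, 1.2) to (6.5, 2.0), the orange cylinder covered √(1.8² + 0.8²) ≈ 2.0 units.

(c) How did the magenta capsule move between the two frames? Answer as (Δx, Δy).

(-0.4, 2.8)

The magenta capsule was at about (2.0, 1.6) and moved to about (1.6, 4.4).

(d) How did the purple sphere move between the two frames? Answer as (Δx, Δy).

(-0.4, 1.1)

The purple sphere was at about (7.3, 4.0) and moved to about (6.9, 5.1).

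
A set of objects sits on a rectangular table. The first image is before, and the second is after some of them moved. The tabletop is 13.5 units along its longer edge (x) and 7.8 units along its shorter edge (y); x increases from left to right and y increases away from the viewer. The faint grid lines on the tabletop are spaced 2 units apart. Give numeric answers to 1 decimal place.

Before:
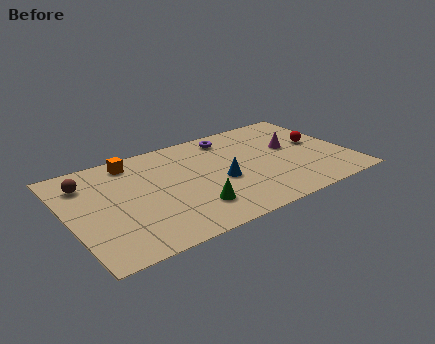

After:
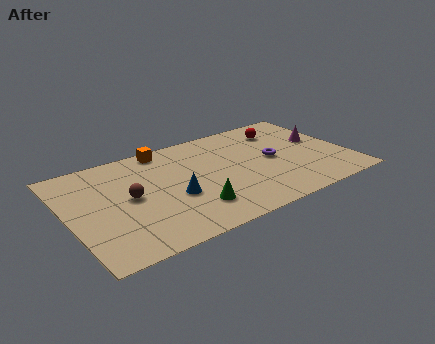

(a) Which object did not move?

the green cone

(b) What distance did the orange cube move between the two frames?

1.6

From (3.4, 6.7) to (5.0, 7.0), the orange cube covered √(1.6² + 0.3²) ≈ 1.6 units.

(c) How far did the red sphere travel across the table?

2.3

The red sphere was near (12.2, 4.3) before and (10.8, 6.1) after, so it travelled √(1.4² + 1.8²) ≈ 2.3 units.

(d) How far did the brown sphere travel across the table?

2.7

The brown sphere moved from about (1.1, 6.0) to (2.9, 4.0), a distance of √(1.8² + 2.0²) ≈ 2.7.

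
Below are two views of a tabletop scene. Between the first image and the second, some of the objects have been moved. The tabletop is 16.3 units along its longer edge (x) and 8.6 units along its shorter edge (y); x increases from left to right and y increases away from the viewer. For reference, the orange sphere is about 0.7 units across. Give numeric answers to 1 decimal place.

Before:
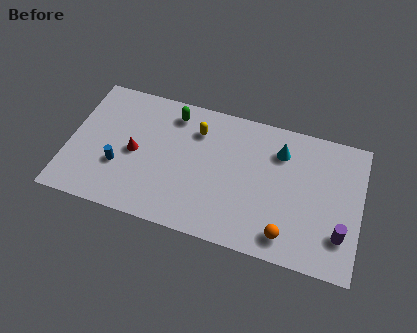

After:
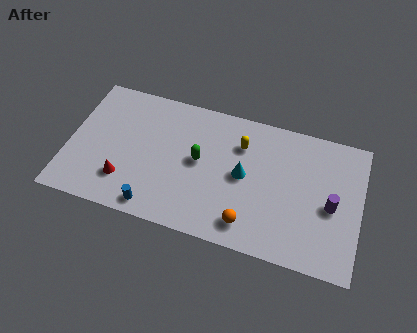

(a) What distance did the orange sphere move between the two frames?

2.1

The orange sphere moved from about (12.4, 1.4) to (10.3, 1.5), a distance of √(2.1² + 0.1²) ≈ 2.1.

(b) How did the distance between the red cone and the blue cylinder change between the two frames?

+0.8

The distance was about 1.4 in the first image and 2.2 in the second, so they moved 0.8 units further apart.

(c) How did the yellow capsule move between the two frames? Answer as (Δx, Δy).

(2.5, -0.2)

The yellow capsule was at about (7.0, 6.5) and moved to about (9.5, 6.3).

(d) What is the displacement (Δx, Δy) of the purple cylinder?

(-0.6, 1.6)

The purple cylinder started near (15.3, 2.3) and ended near (14.7, 3.9).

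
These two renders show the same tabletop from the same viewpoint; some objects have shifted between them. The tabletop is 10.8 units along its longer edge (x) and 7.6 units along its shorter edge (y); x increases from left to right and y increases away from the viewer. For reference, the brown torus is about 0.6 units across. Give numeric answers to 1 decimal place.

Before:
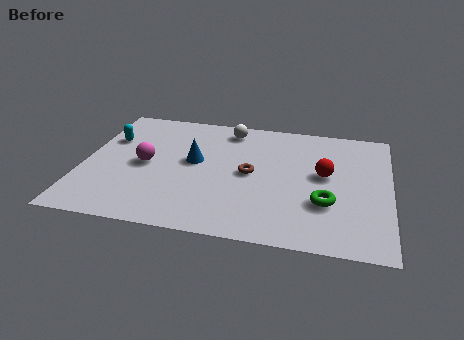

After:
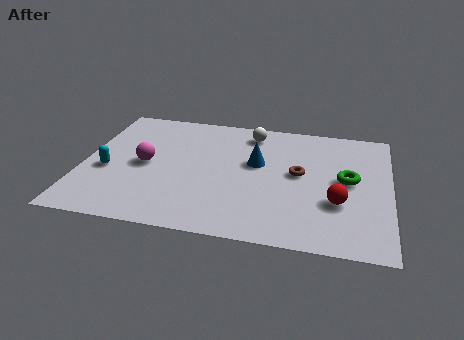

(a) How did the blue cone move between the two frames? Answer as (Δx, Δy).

(2.2, 0.3)

The blue cone started near (3.9, 4.2) and ended near (6.1, 4.5).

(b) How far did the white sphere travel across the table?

0.8

The white sphere was near (5.0, 6.5) before and (5.8, 6.4) after, so it travelled √(0.8² + 0.1²) ≈ 0.8 units.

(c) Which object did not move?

the magenta sphere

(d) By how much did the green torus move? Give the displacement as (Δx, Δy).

(0.7, 1.5)

From the two frames, the green torus sits at roughly (8.6, 2.5) before and (9.3, 4.0) after.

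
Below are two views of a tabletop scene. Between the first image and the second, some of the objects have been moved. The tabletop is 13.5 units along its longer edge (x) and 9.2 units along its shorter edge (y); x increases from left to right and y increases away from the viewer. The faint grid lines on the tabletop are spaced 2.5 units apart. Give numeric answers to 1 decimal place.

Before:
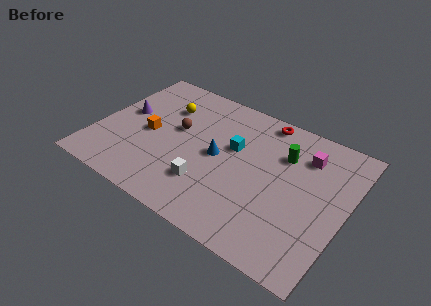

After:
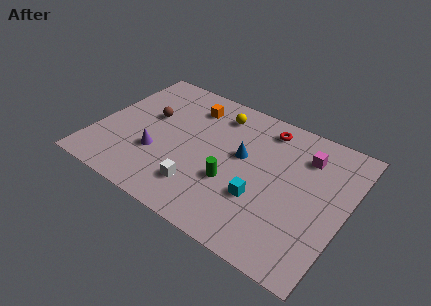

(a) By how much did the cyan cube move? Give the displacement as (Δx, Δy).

(1.9, -2.5)

From the two frames, the cyan cube sits at roughly (7.3, 5.6) before and (9.2, 3.1) after.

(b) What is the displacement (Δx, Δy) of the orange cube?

(1.8, 3.0)

The orange cube was at about (2.8, 4.3) and moved to about (4.6, 7.3).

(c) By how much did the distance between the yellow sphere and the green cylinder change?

-2.1

They were about 6.6 units apart before and 4.5 after — 2.1 units closer together.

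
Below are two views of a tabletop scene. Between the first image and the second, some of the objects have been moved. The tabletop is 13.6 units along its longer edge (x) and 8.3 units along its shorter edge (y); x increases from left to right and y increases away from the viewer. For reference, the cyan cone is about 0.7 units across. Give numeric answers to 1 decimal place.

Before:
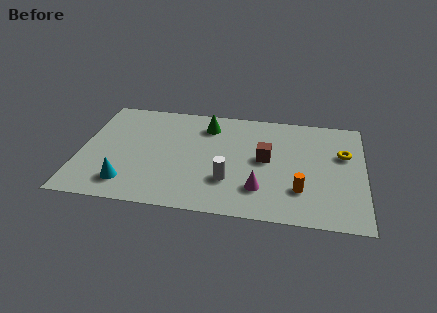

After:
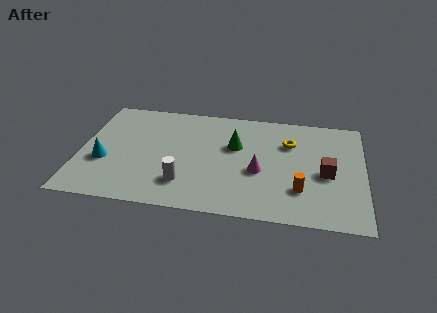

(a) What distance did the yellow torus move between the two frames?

2.6

The yellow torus moved from about (12.6, 5.3) to (10.0, 5.8), a distance of √(2.6² + 0.5²) ≈ 2.6.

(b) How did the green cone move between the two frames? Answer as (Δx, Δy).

(1.4, -1.4)

The green cone was at about (6.0, 6.6) and moved to about (7.4, 5.2).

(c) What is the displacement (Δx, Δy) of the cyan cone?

(-1.2, 1.5)

The cyan cone was at about (2.4, 1.6) and moved to about (1.2, 3.1).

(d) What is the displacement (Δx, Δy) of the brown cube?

(2.9, -0.7)

The brown cube started near (8.9, 4.4) and ended near (11.8, 3.7).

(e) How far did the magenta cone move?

1.3

The magenta cone was near (8.7, 2.1) before and (8.6, 3.4) after, so it travelled √(0.1² + 1.3²) ≈ 1.3 units.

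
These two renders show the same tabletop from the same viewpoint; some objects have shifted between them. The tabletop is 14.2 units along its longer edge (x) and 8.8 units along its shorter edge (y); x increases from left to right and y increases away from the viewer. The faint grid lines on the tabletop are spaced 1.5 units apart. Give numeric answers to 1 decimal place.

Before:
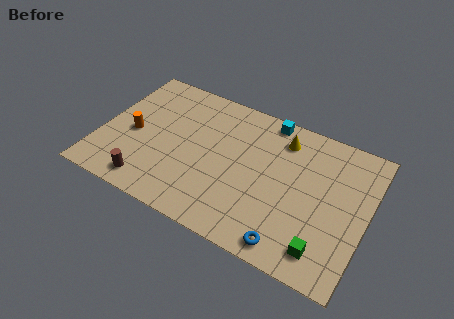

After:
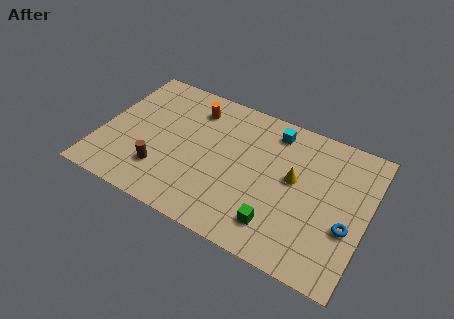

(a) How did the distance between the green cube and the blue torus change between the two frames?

+2.0

They were about 1.8 units apart before and 3.8 after — 2.0 units further apart.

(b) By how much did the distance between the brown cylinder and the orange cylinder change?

+1.7

The distance was about 3.1 in the first image and 4.8 in the second, so they moved 1.7 units further apart.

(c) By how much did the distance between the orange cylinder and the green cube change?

-3.5

They were about 10.9 units apart before and 7.4 after — 3.5 units closer together.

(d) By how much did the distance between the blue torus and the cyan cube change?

-1.3

Before: roughly 7.3 units apart; after: 6.0. That's 1.3 units closer together.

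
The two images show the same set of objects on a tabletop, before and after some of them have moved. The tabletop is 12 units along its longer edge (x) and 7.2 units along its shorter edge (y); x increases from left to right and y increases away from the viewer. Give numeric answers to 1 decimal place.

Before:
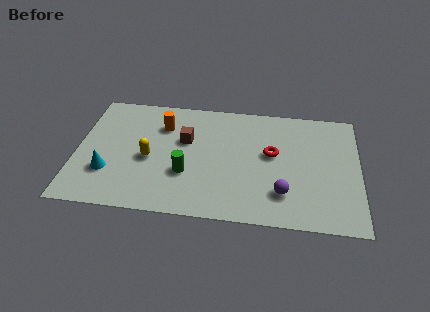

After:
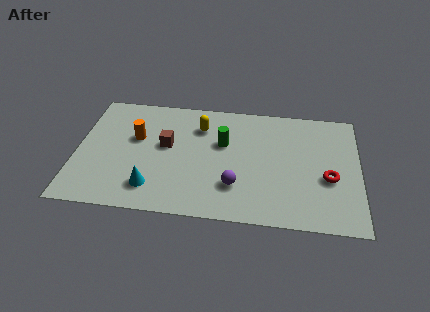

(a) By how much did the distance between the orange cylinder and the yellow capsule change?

+0.7

Before: roughly 2.2 units apart; after: 2.9. That's 0.7 units further apart.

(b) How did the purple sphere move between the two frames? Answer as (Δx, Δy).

(-2.0, 0.2)

The purple sphere was at about (8.8, 1.8) and moved to about (6.8, 2.0).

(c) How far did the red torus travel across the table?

2.7

The red torus was near (8.3, 4.1) before and (10.7, 2.9) after, so it travelled √(2.4² + 1.2²) ≈ 2.7 units.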